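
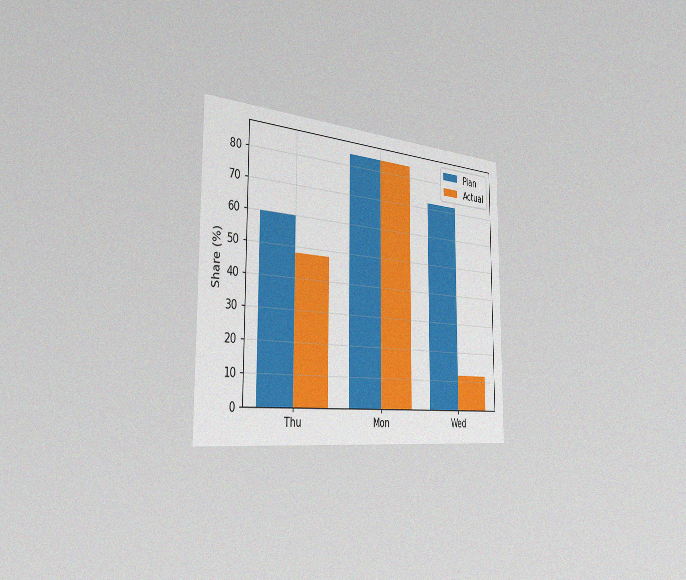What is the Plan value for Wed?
The chart is viewed slightly from the left, with some photo noise. The Plan bar at Wed reaches 72% on the y-axis.

72%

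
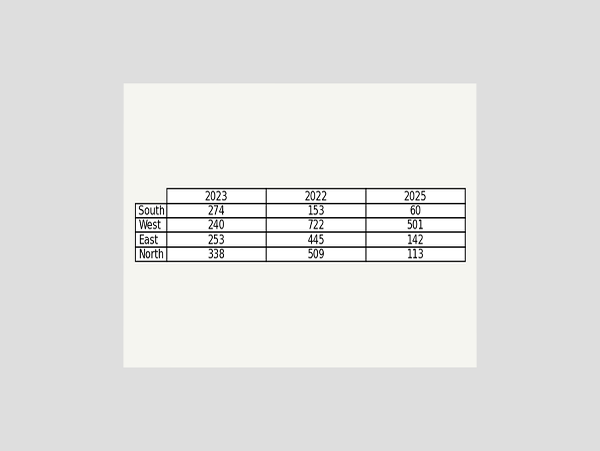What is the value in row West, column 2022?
722

The chart is viewed at a slight angle. The (West, 2022) cell reads 722.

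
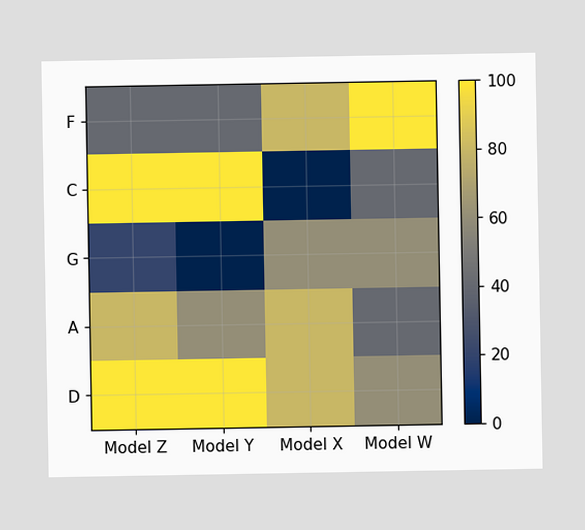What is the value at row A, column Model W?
40

Matching cell (A, Model W) against the colorbar gives 40.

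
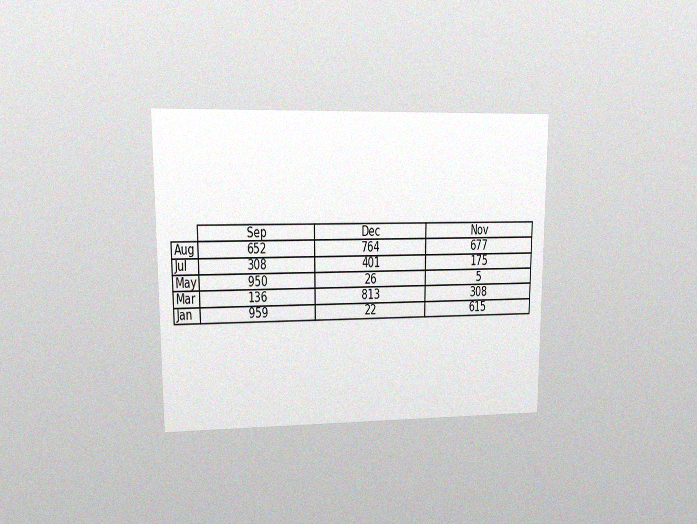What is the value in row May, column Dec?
26

The chart is viewed at a slight angle, with some photo noise. The (May, Dec) cell reads 26.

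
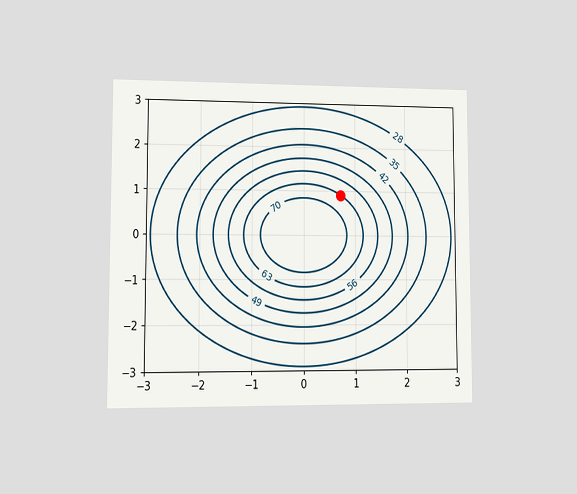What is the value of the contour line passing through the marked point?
63

The chart is viewed at a slight angle. The marked point sits on the contour labelled 63.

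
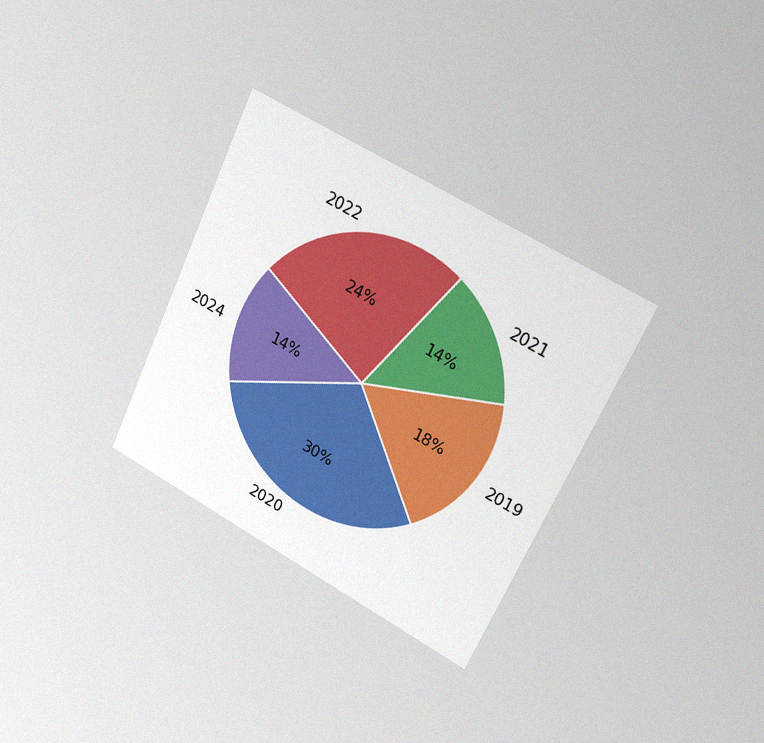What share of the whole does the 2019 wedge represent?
18%

The chart is tilted about 25° clockwise and viewed slightly from the right, with some photo noise. The 2019 slice takes up 18% of the pie.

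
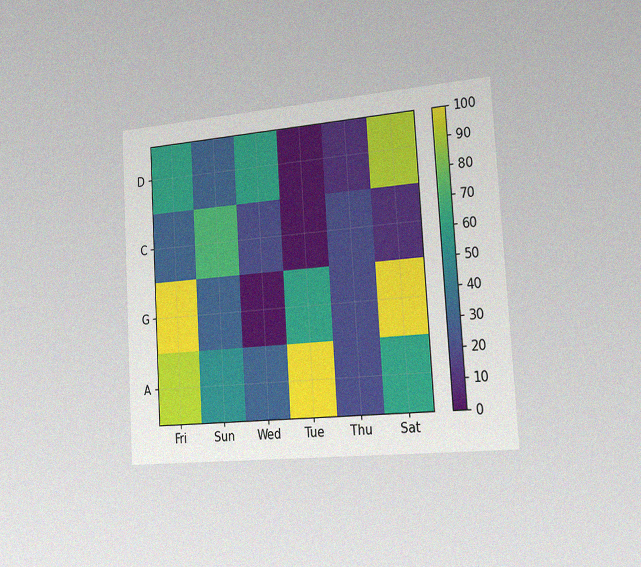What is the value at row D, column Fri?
The chart is tilted about 3° counter-clockwise and viewed slightly from the right, with some photo noise. Matching cell (D, Fri) against the colorbar gives 60.

60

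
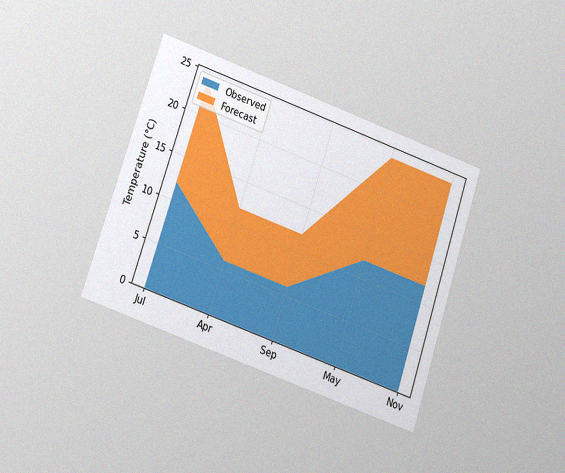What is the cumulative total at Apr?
The chart is tilted about 19° clockwise and viewed at a slight angle, with some photo noise. The stacked total at Apr reaches 12°C.

12°C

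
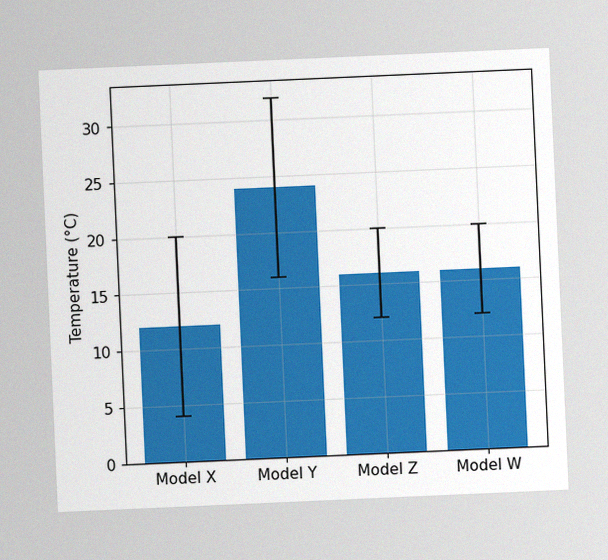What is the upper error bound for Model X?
The chart is tilted about 3° counter-clockwise, with some photo noise. The Model X bar's upper whisker reaches 20°C.

20°C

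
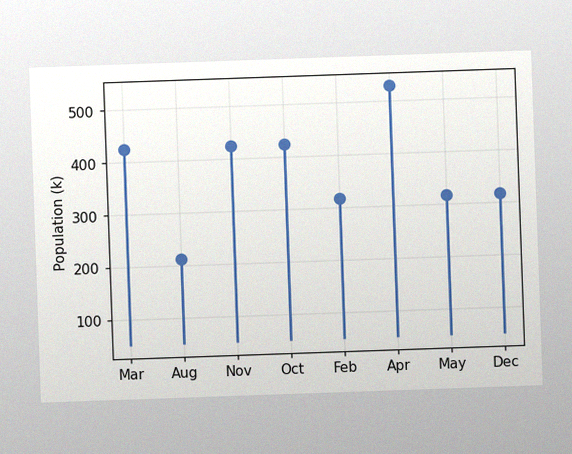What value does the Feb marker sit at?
318k

The chart is tilted about 2° counter-clockwise, with some photo noise. The Feb marker sits at 318k.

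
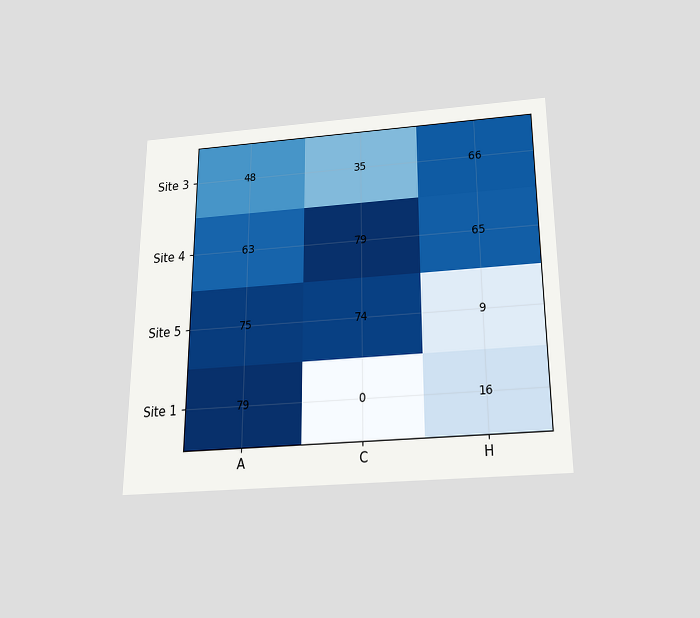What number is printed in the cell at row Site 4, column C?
The chart is viewed slightly from below. The (Site 4, C) cell reads 79.

79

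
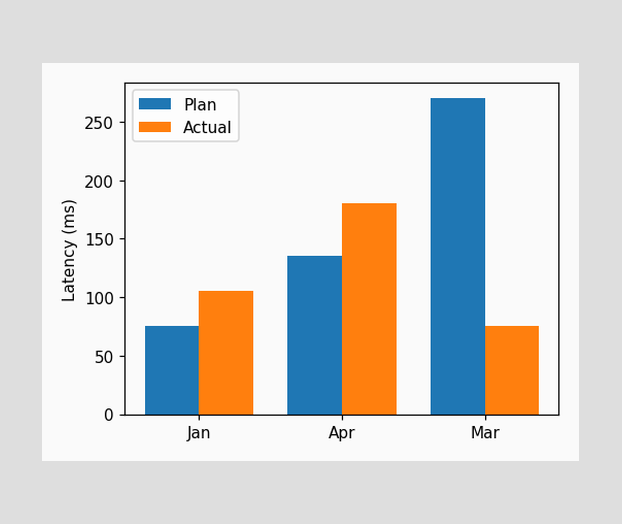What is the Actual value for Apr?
The Actual bar at Apr reaches 180ms on the y-axis.

180ms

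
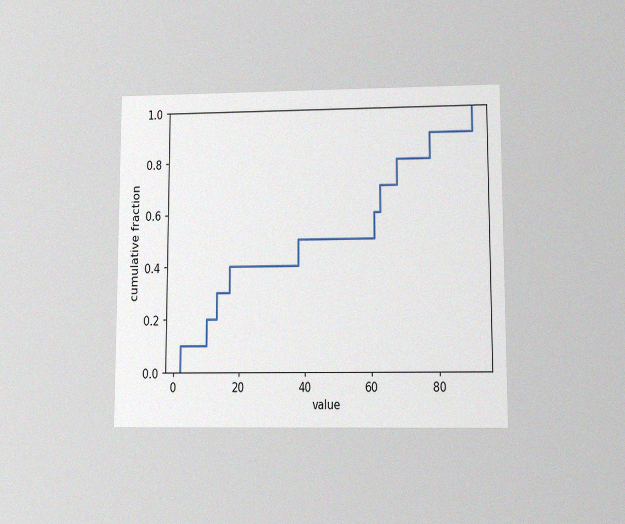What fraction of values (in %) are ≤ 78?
The chart is viewed at a slight angle, with some photo noise. At x=78 the ECDF step is at 90%.

90%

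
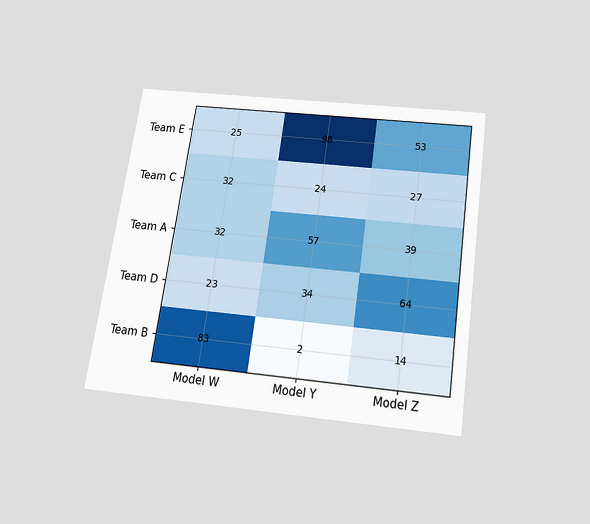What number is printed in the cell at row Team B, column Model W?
The chart is tilted about 8° clockwise and viewed slightly from below. The (Team B, Model W) cell reads 83.

83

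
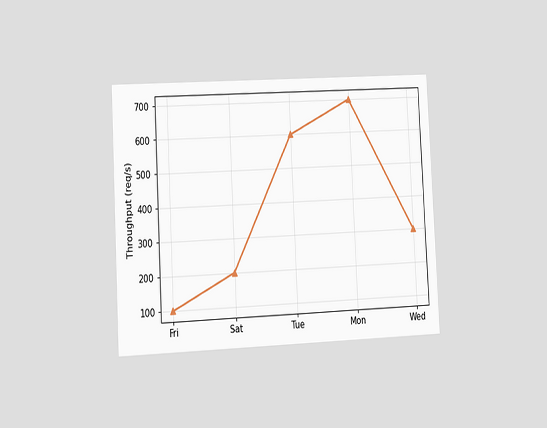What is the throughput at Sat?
The chart is tilted about 3° counter-clockwise and viewed slightly from the left. At Sat, the line is at 200req/s.

200req/s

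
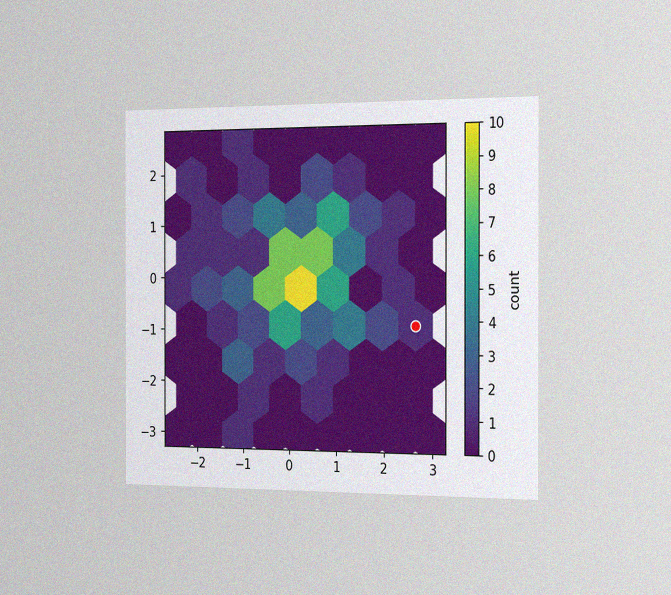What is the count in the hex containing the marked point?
The chart is viewed slightly from the right, with some photo noise. The marked hex reads 1 on the colorbar.

1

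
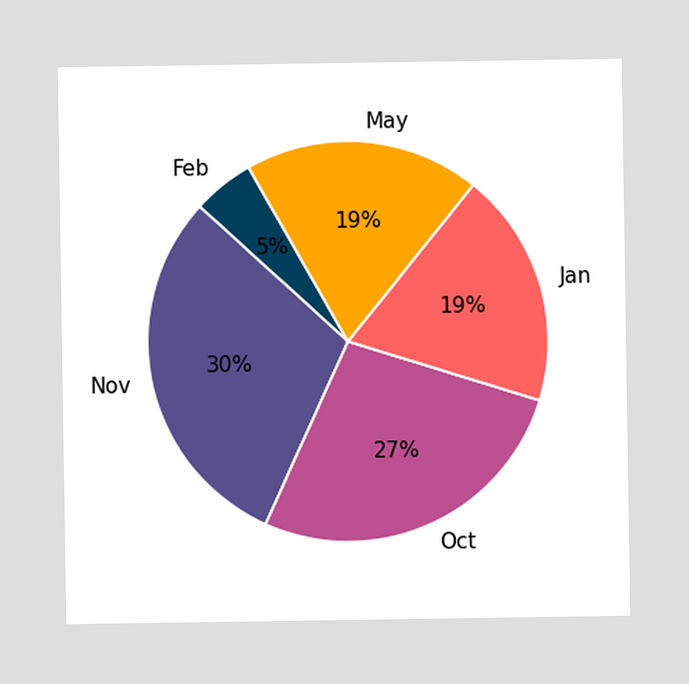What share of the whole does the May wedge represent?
The May slice takes up 19% of the pie.

19%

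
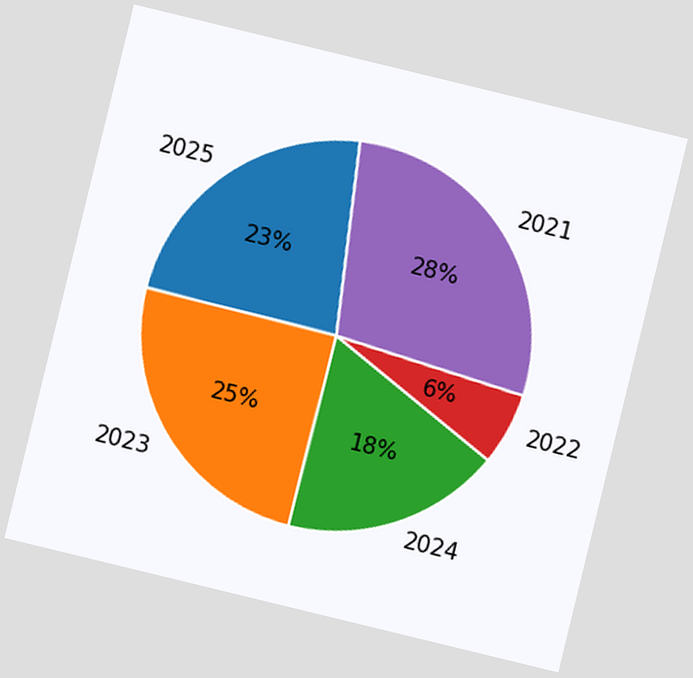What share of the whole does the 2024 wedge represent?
The chart is tilted about 14° clockwise. The 2024 slice takes up 18% of the pie.

18%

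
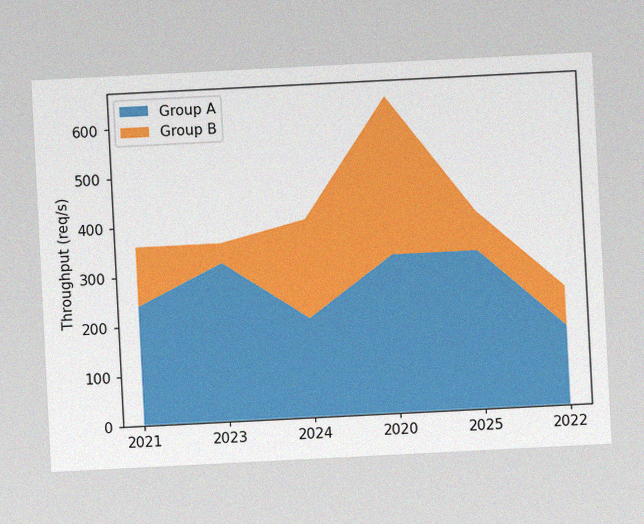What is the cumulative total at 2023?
The chart is tilted about 3° counter-clockwise, with some photo noise. The stacked total at 2023 reaches 360req/s.

360req/s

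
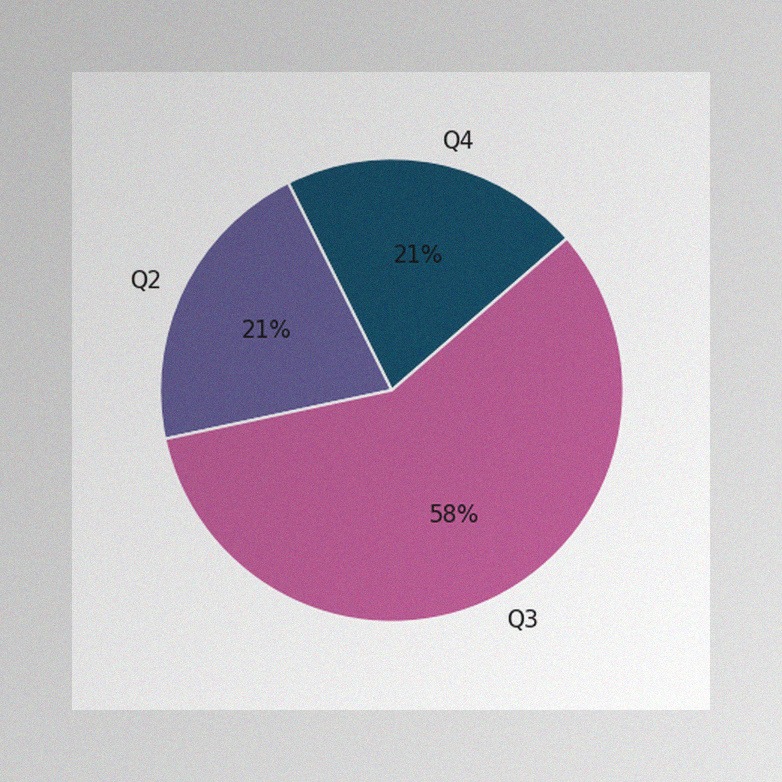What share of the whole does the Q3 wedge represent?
58%

The image has some photo noise and uneven lighting. The Q3 slice takes up 58% of the pie.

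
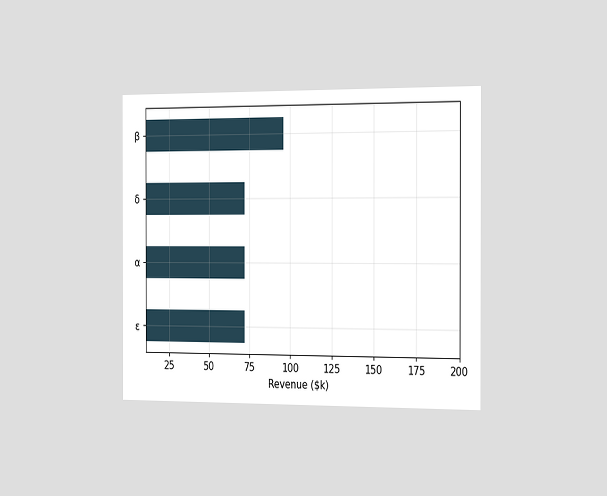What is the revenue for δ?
The chart is viewed slightly from the right. Reading along the chart's x-axis, the δ bar reaches $72k.

$72k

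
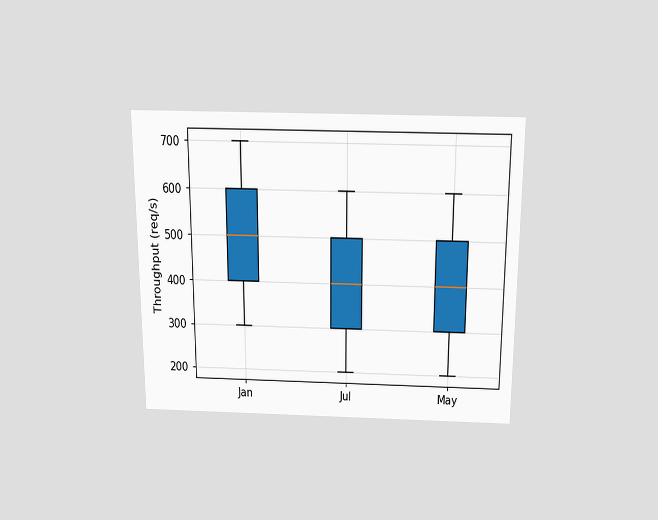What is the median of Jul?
The chart is viewed slightly from above. The median line in the Jul box sits at 400req/s.

400req/s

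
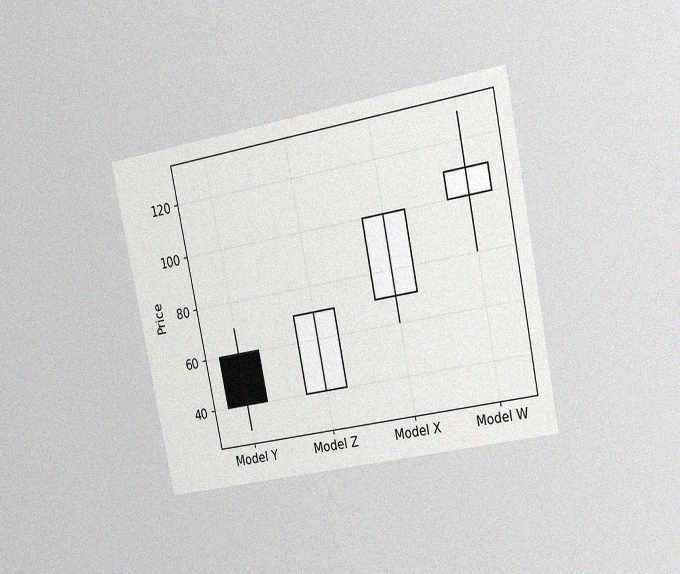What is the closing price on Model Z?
The chart is tilted about 11° counter-clockwise and viewed slightly from the right, with some photo noise. The Model Z candle closes at 70.

70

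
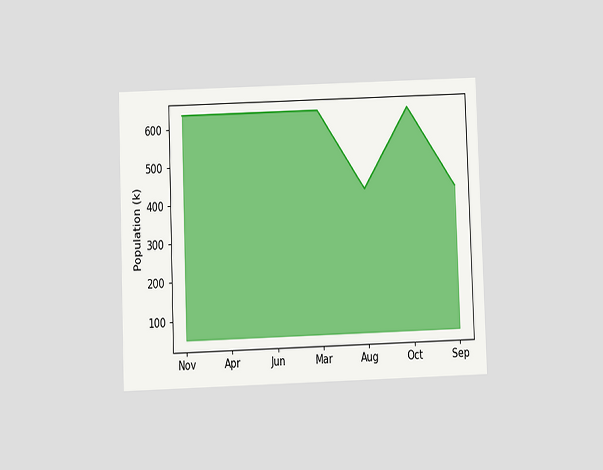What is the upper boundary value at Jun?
The chart is tilted about 2° counter-clockwise and viewed slightly from below. At Jun the upper boundary is at 636k.

636k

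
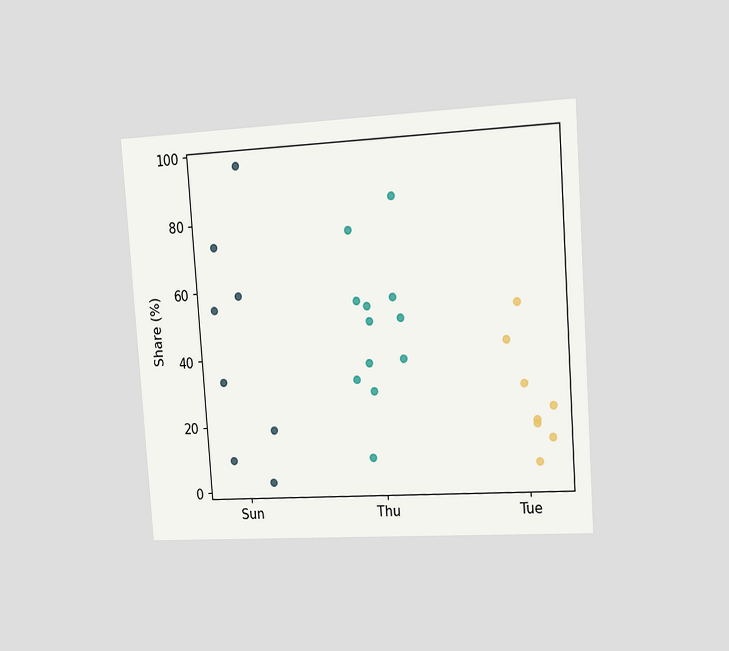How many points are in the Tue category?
The chart is tilted about 4° counter-clockwise and viewed slightly from the right. Counting the markers in the Tue column gives 8.

8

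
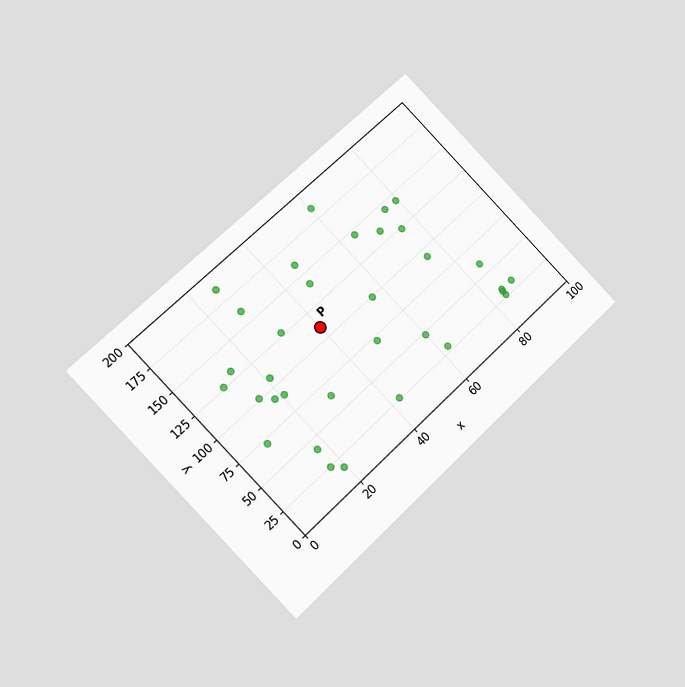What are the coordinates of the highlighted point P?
The chart is tilted about 44° counter-clockwise and viewed slightly from the left. Following the gridlines from P to each axis, P sits at (40, 110).

(40, 110)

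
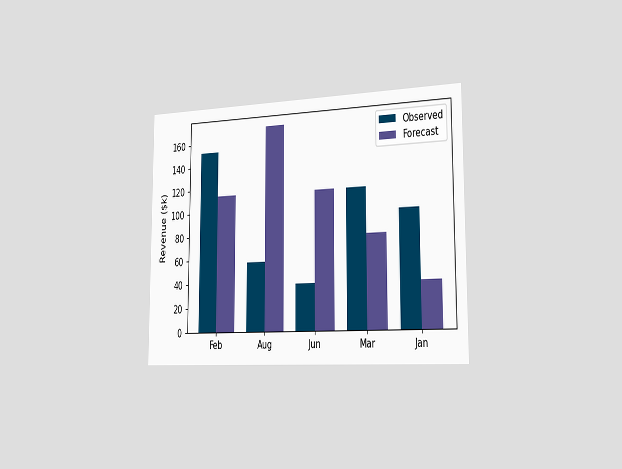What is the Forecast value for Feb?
$114k

The chart is viewed slightly from the right. The Forecast bar at Feb reaches $114k on the y-axis.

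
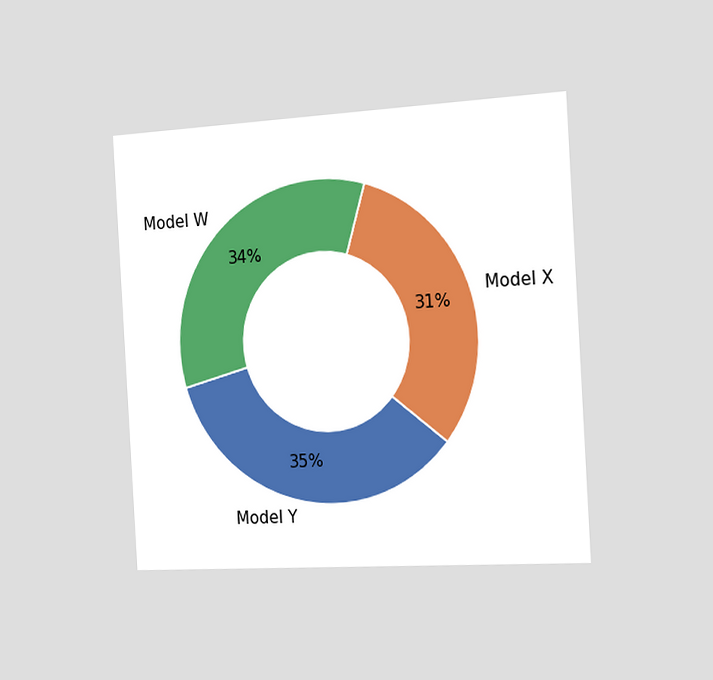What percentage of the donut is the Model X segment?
The chart is tilted about 3° counter-clockwise and viewed slightly from the right. The Model X segment takes up 31% of the ring.

31%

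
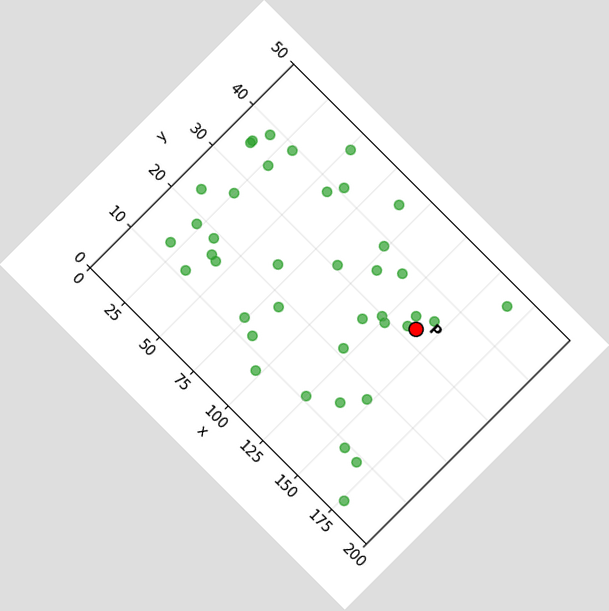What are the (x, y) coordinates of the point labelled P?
(140, 32.5)

The chart is tilted about 45° clockwise. Following the gridlines from P to each axis, P sits at (140, 32.5).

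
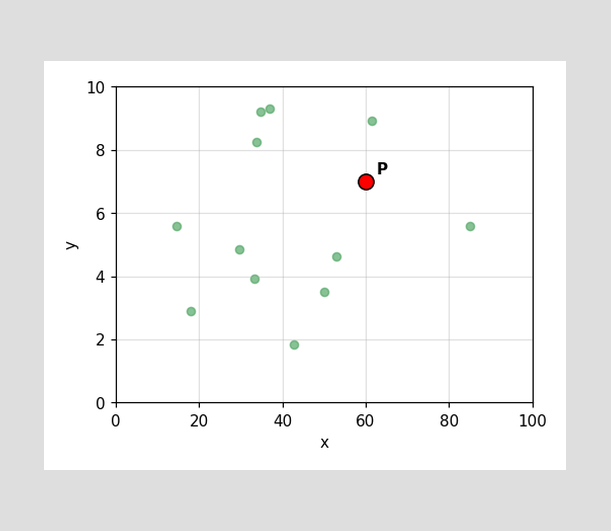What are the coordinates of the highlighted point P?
(60, 7)

Following the gridlines from P to each axis, P sits at (60, 7).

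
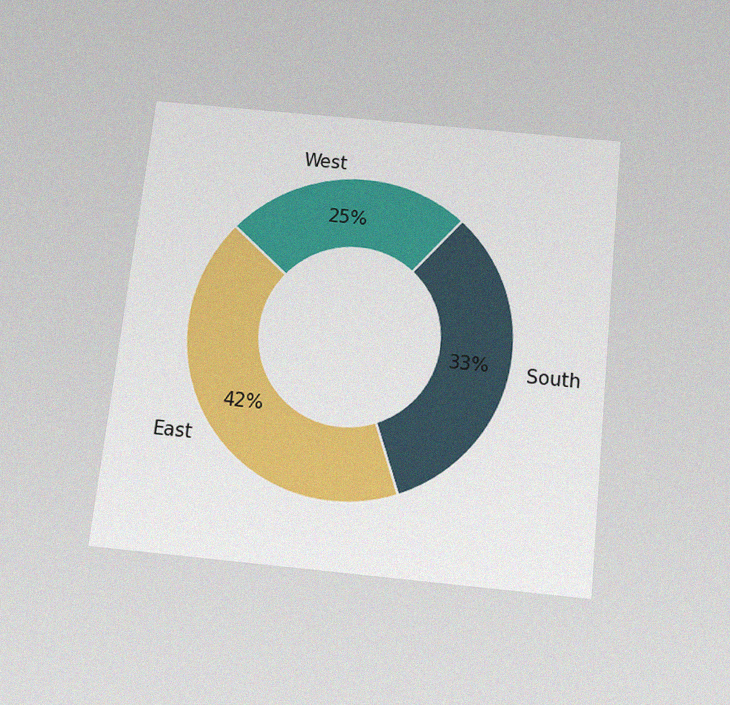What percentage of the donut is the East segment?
42%

The chart is tilted about 6° clockwise and viewed slightly from below, with some photo noise. The East segment takes up 42% of the ring.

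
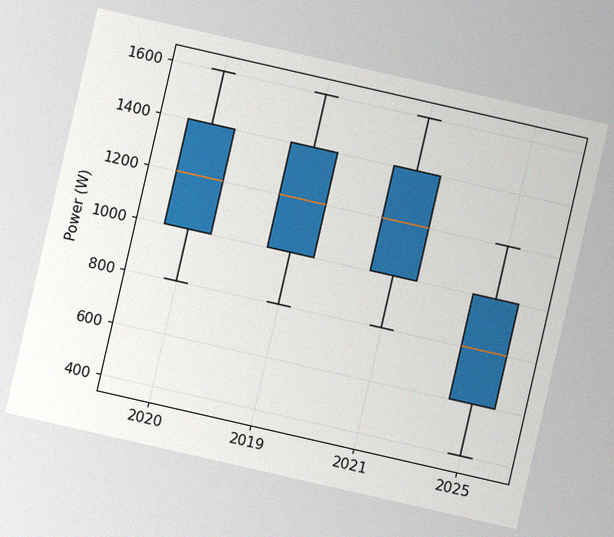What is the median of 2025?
800W

The chart is tilted about 13° clockwise, with some photo noise. The median line in the 2025 box sits at 800W.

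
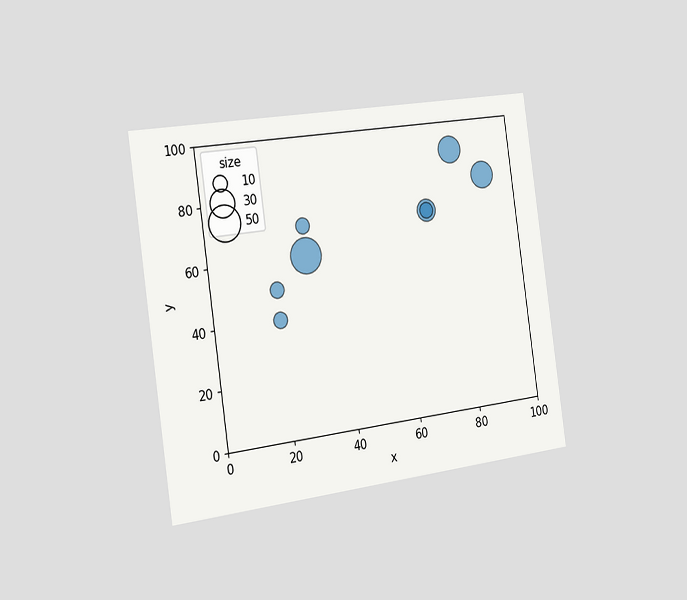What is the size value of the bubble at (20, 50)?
The chart is tilted about 8° counter-clockwise and viewed slightly from the left. Matching the bubble at (20, 50) against the size legend gives 10.

10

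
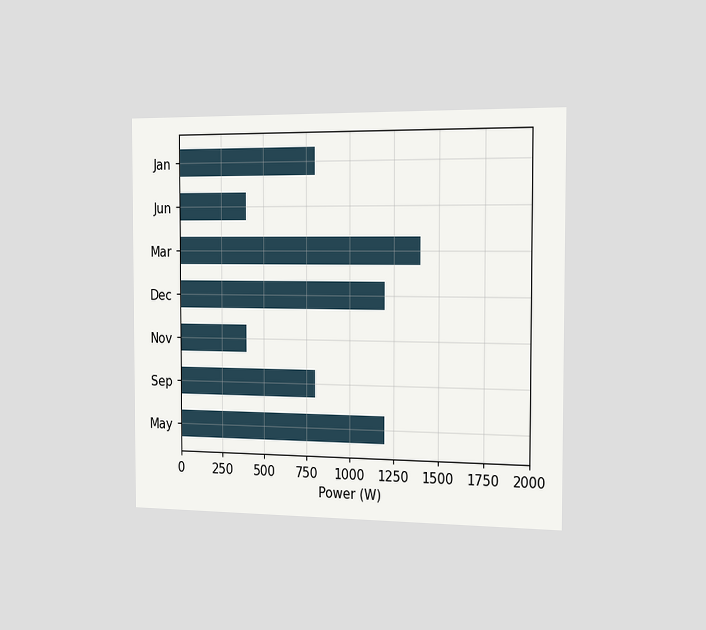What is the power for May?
The chart is viewed slightly from the right. Reading along the chart's x-axis, the May bar reaches 1200W.

1200W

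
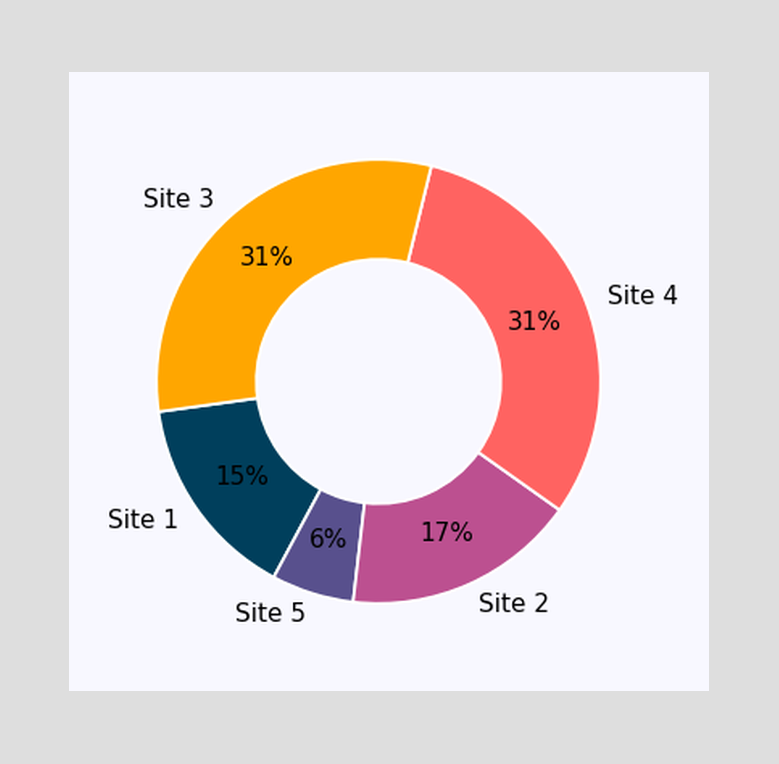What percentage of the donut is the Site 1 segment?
The Site 1 segment takes up 15% of the ring.

15%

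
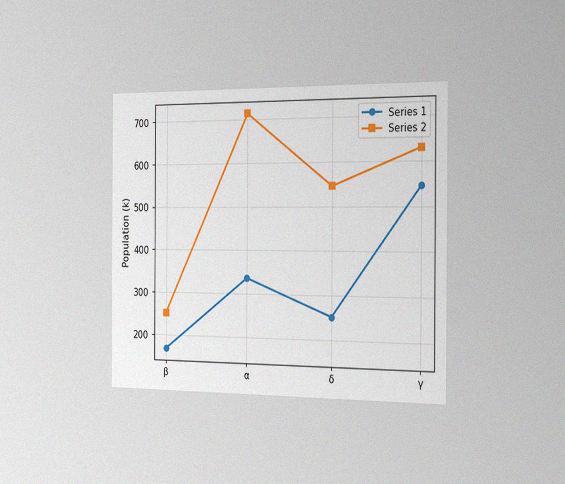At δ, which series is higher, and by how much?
Series 2, by 294k

The chart is viewed slightly from the right, with some photo noise. At δ, Series 2 sits above the other line by 294k.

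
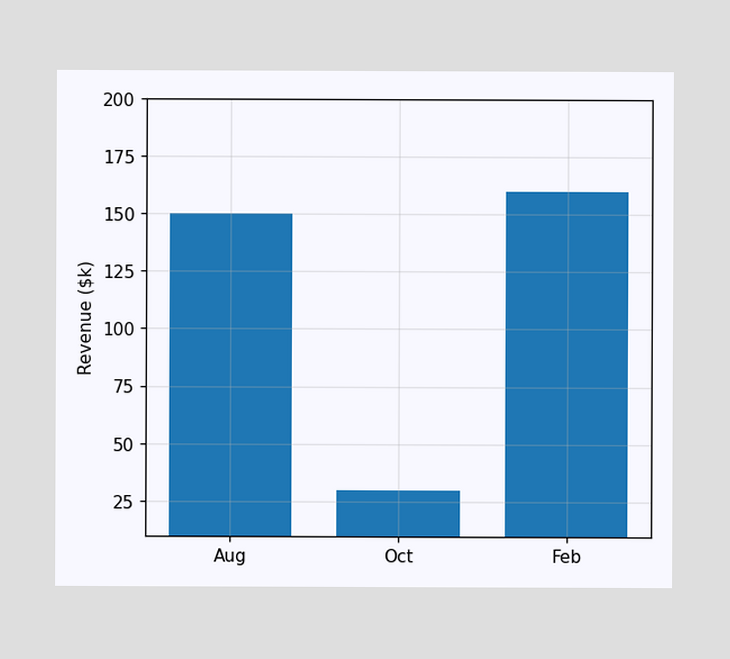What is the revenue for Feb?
Reading along the chart's y-axis, the Feb bar reaches $160k.

$160k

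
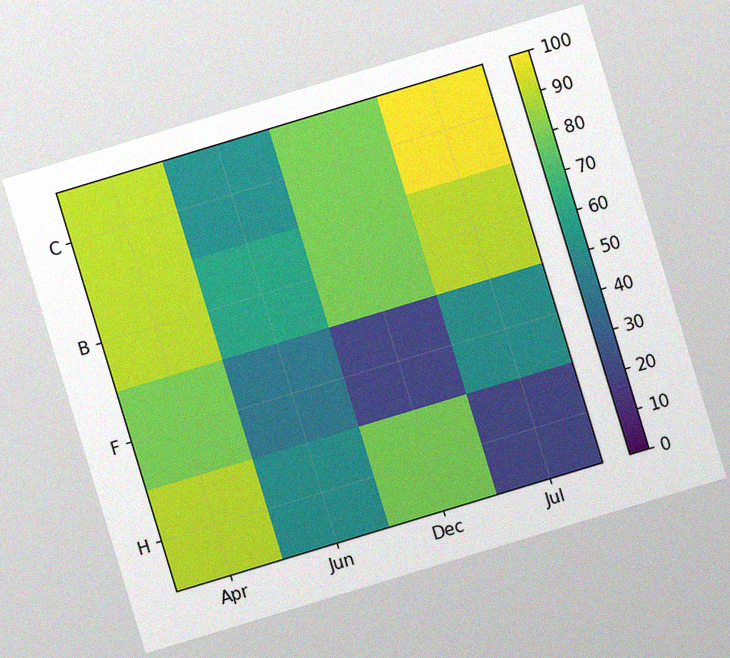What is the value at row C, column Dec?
80

The chart is tilted about 17° counter-clockwise, with some photo noise. Matching cell (C, Dec) against the colorbar gives 80.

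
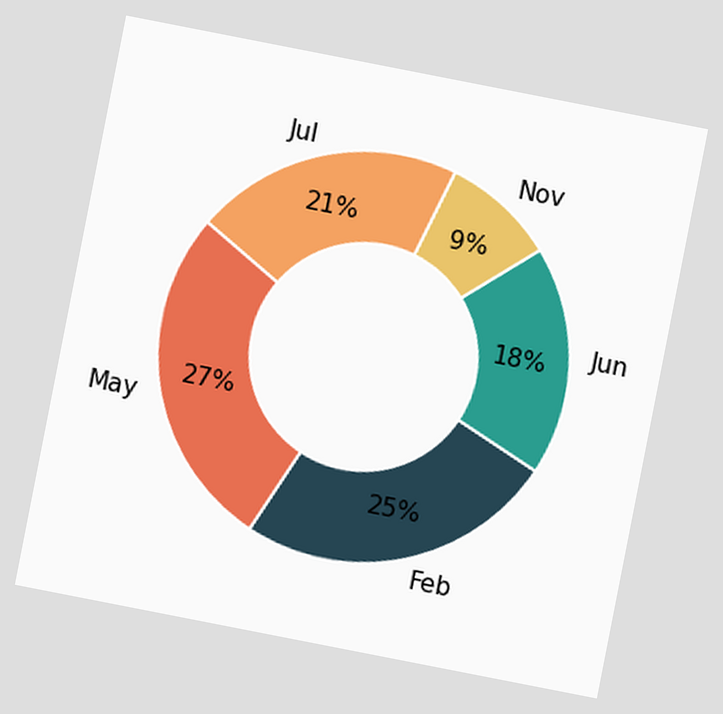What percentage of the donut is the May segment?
The chart is tilted about 11° clockwise. The May segment takes up 27% of the ring.

27%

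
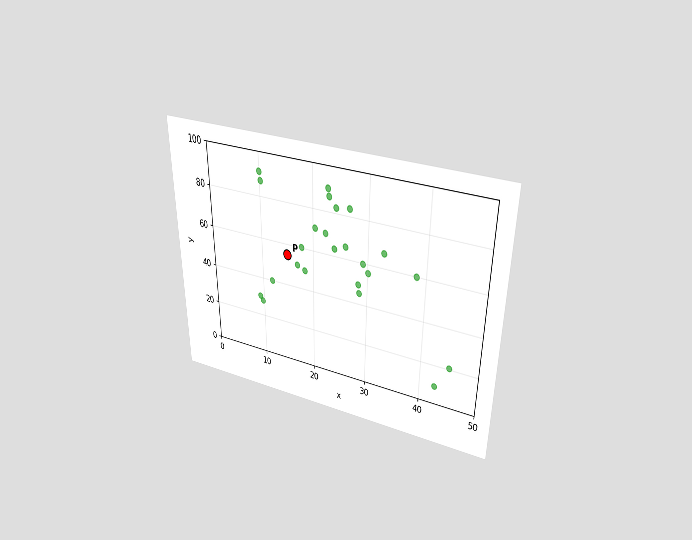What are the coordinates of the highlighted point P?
(15, 55)

The chart is viewed slightly from above. Following the gridlines from P to each axis, P sits at (15, 55).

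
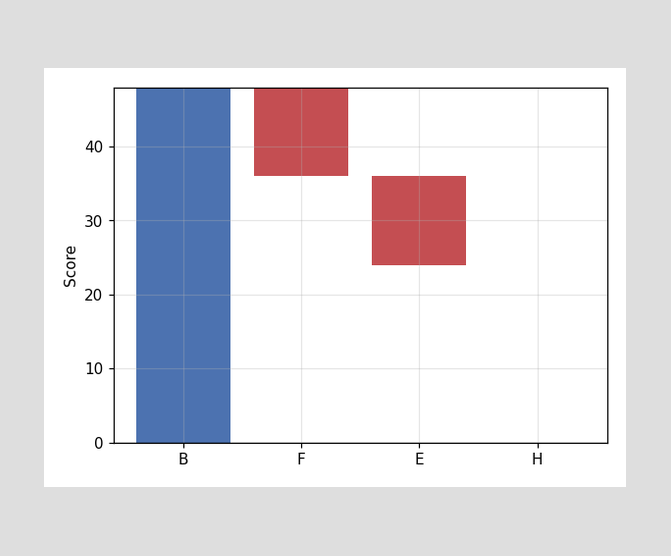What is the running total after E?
After E the running total reaches 24.

24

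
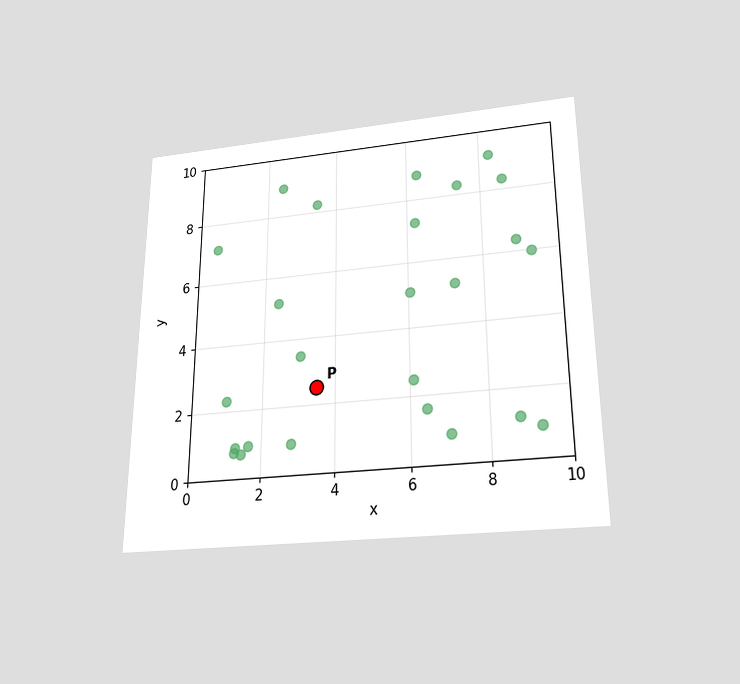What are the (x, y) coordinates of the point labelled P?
(3.5, 2.5)

The chart is viewed slightly from below. Following the gridlines from P to each axis, P sits at (3.5, 2.5).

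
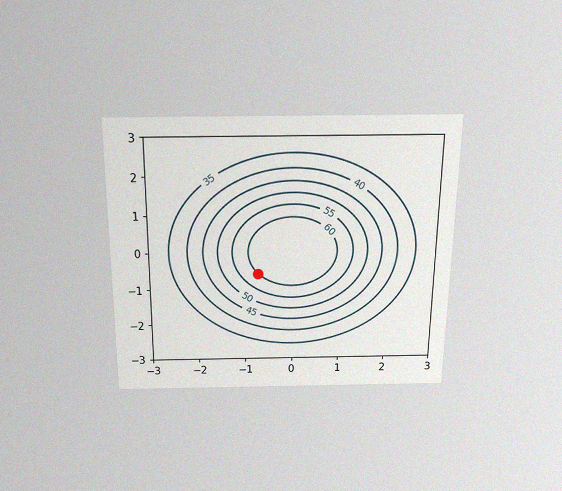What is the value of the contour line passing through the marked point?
The chart is viewed slightly from above, with some photo noise. The marked point sits on the contour labelled 60.

60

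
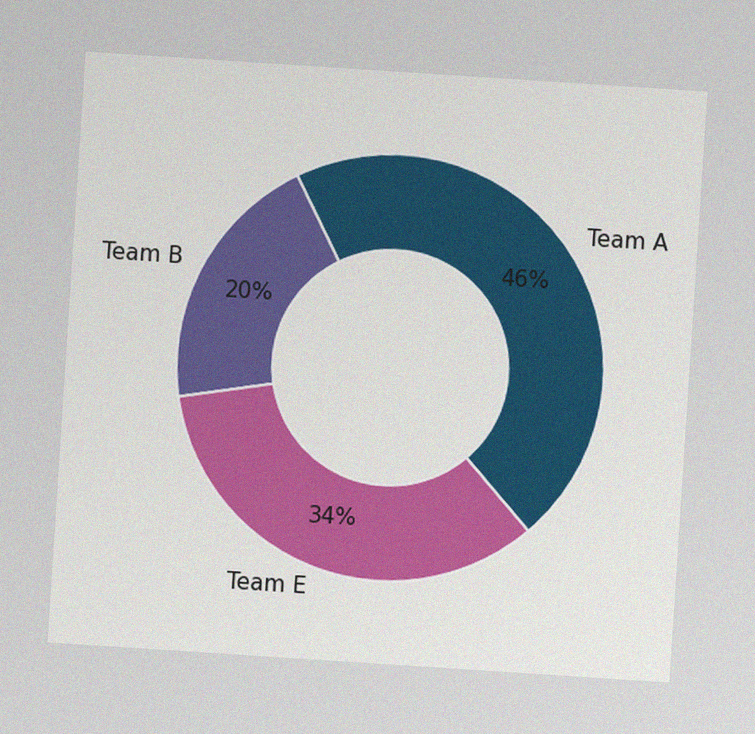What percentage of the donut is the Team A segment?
46%

The chart is tilted about 4° clockwise, with some photo noise. The Team A segment takes up 46% of the ring.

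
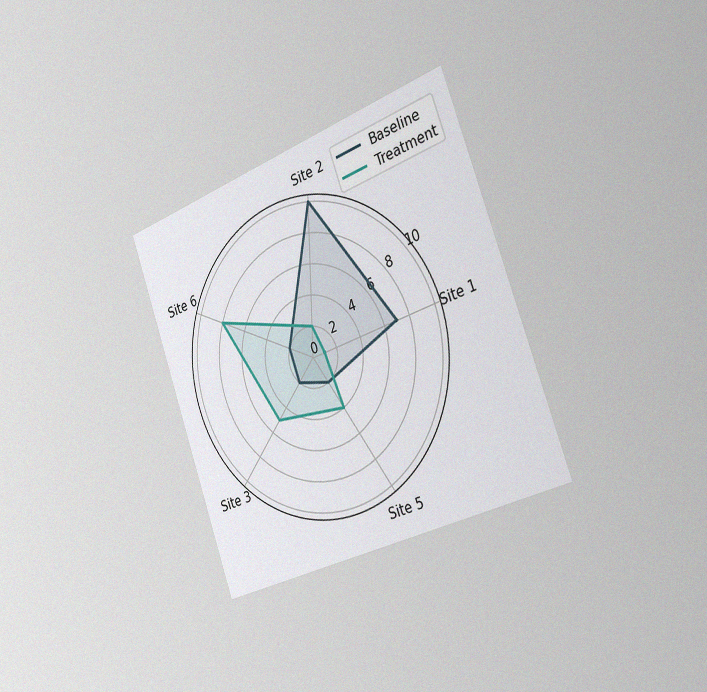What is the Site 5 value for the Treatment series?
4

The chart is tilted about 20° counter-clockwise and viewed slightly from the right, with some photo noise. On the Site 5 axis, Treatment reaches 4.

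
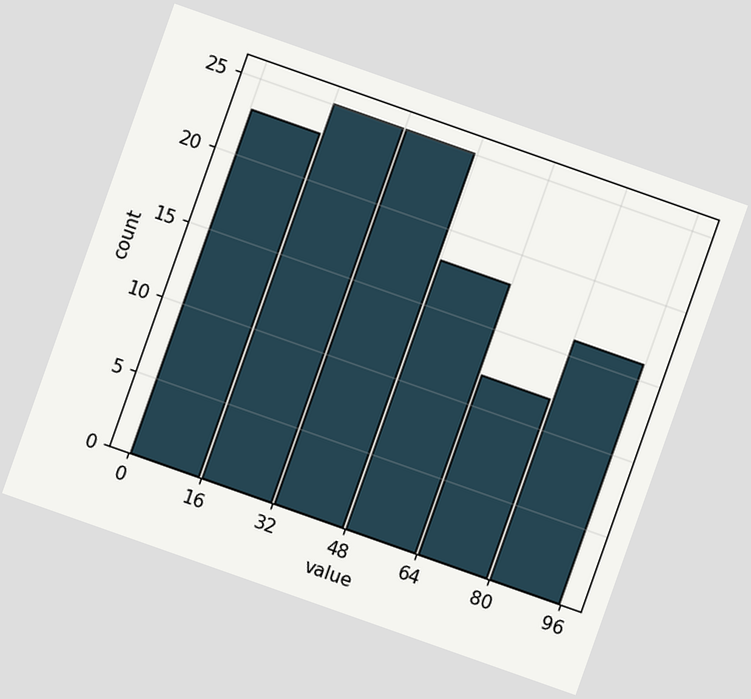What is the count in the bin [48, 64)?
18

The chart is tilted about 19° clockwise. The [48, 64) bin has height 18.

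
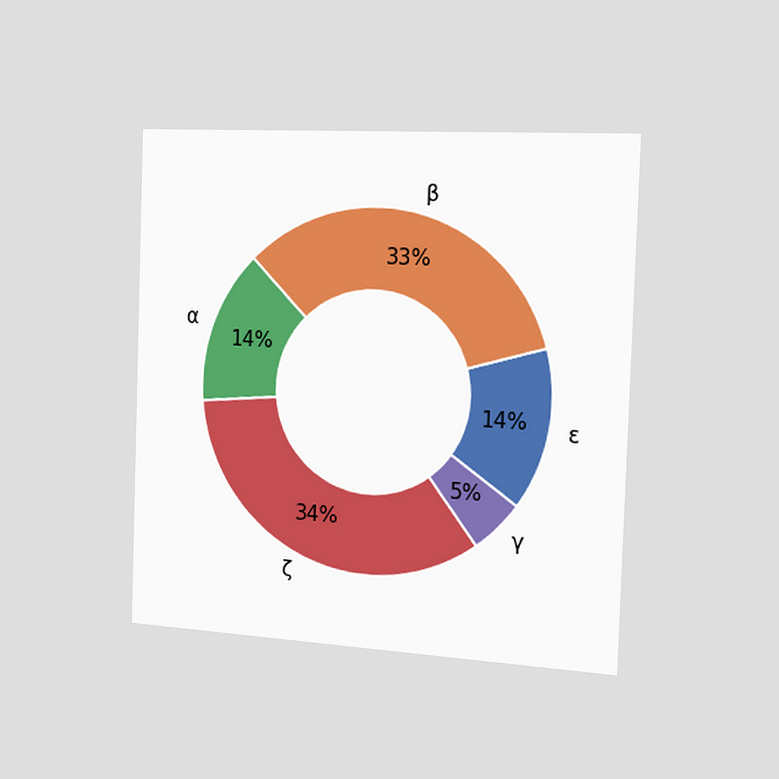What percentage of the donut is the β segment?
33%

The chart is viewed slightly from the right. The β segment takes up 33% of the ring.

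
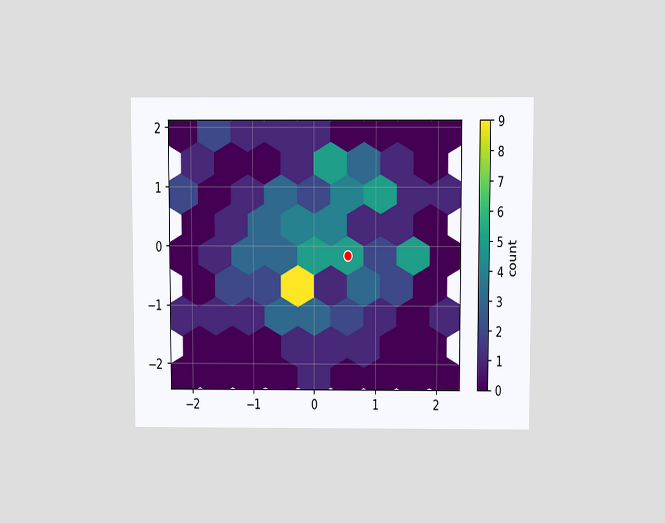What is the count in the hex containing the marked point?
5

The chart is viewed slightly from above. The marked hex reads 5 on the colorbar.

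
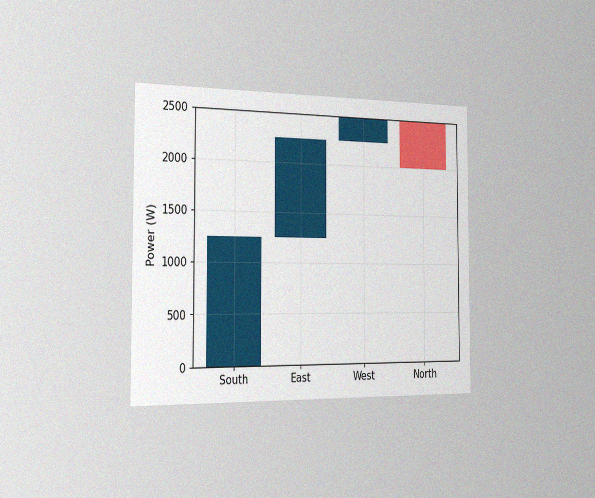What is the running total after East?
2250W

The chart is viewed slightly from the left, with some photo noise. After East the running total reaches 2250W.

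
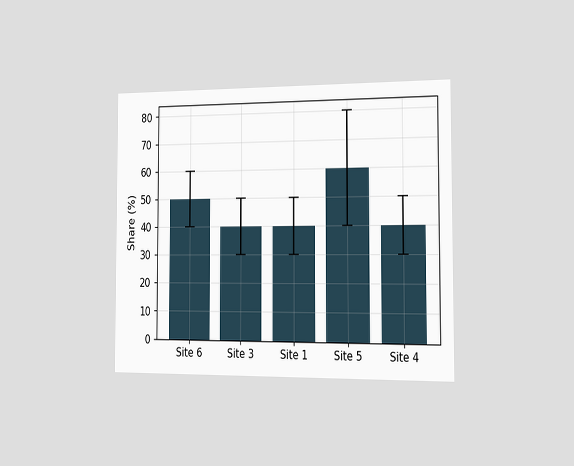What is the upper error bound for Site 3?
The chart is viewed slightly from the right. The Site 3 bar's upper whisker reaches 50%.

50%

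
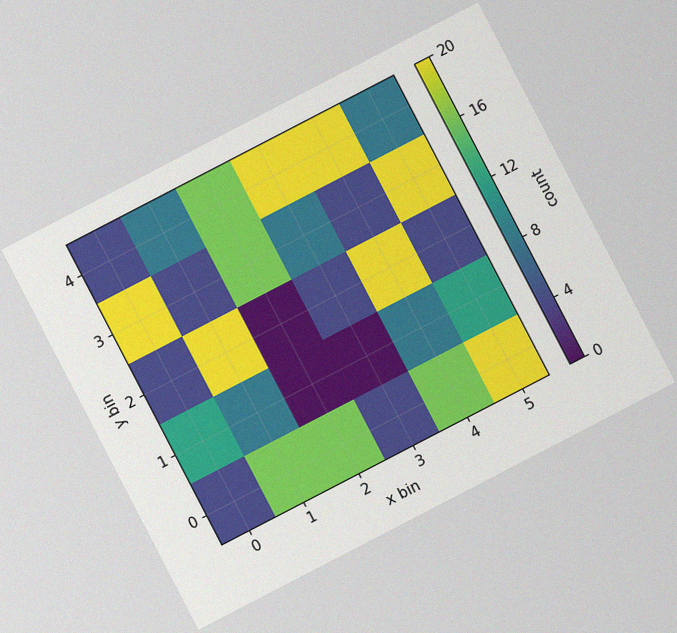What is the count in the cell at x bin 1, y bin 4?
8

The chart is tilted about 27° counter-clockwise, with some photo noise. Matching the cell (1, 4) against the colorbar gives 8.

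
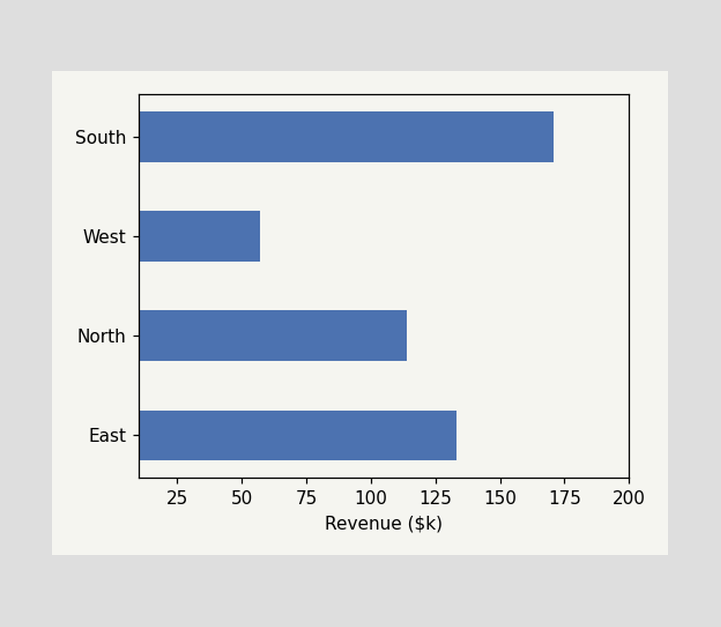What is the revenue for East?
$133k

Reading along the chart's x-axis, the East bar reaches $133k.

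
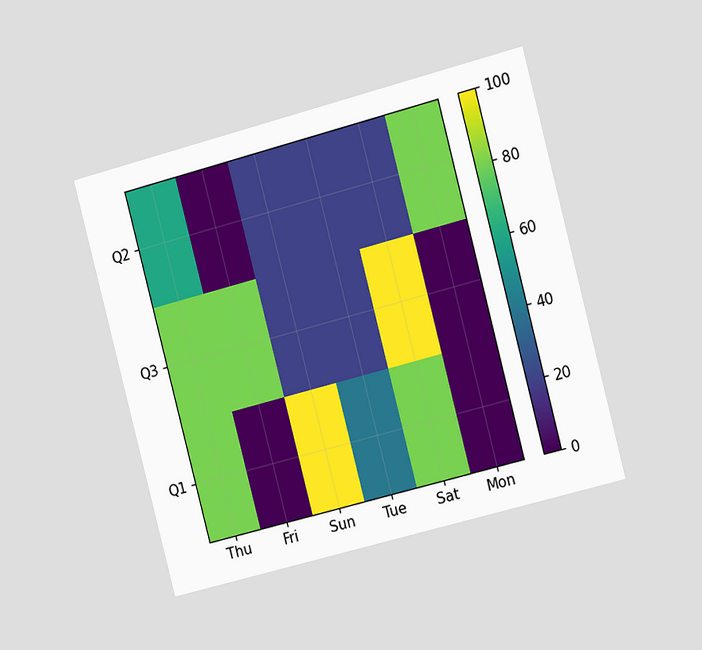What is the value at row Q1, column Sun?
100

The chart is tilted about 15° counter-clockwise and viewed slightly from the right. Matching cell (Q1, Sun) against the colorbar gives 100.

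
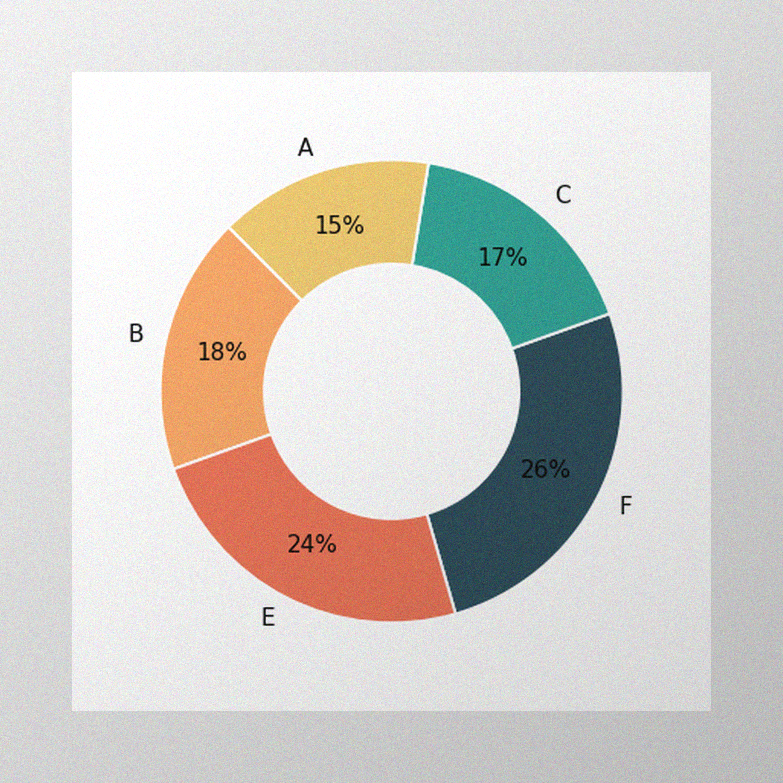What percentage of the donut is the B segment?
The image has some photo noise and uneven lighting. The B segment takes up 18% of the ring.

18%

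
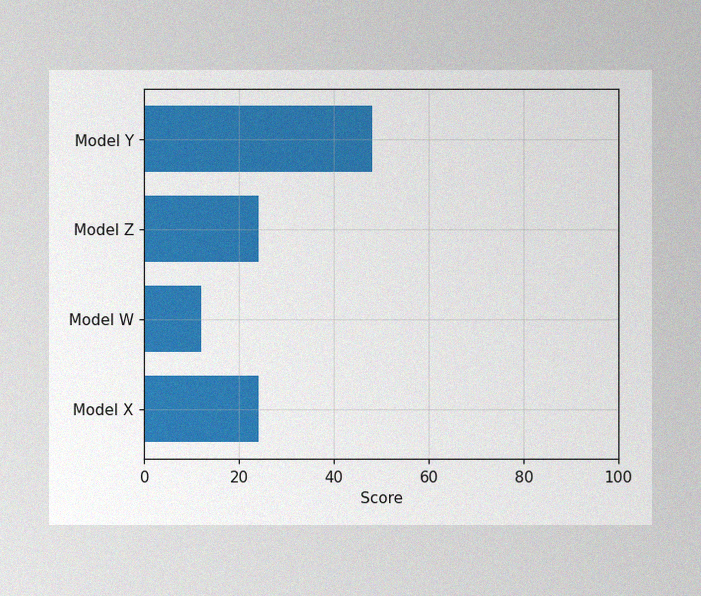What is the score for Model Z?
24

The image has some photo noise and uneven lighting. Reading along the chart's x-axis, the Model Z bar reaches 24.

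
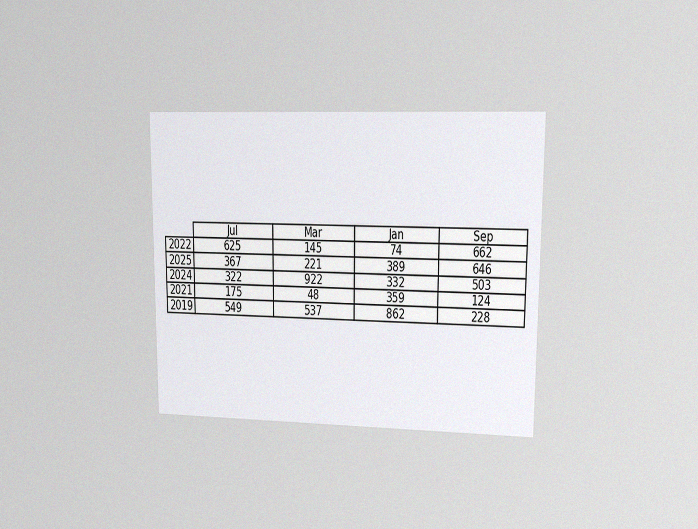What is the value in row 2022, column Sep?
The chart is viewed at a slight angle, with some photo noise. The (2022, Sep) cell reads 662.

662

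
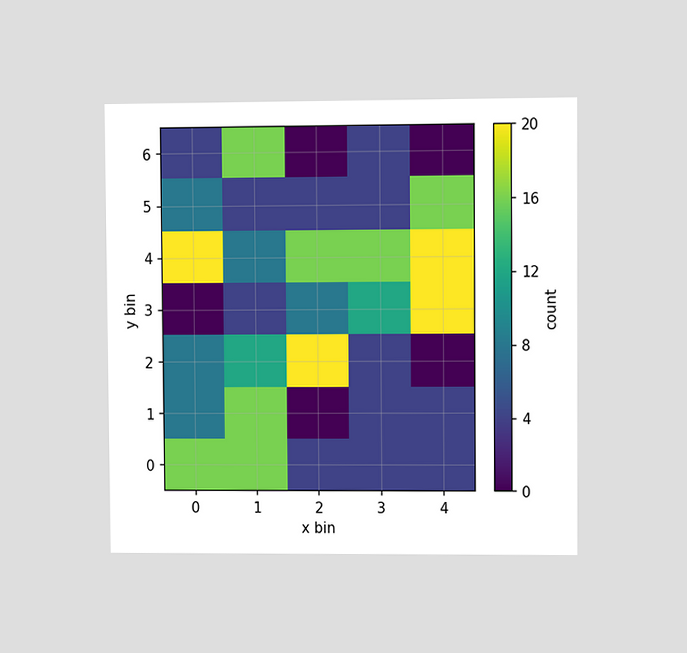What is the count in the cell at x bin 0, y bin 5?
The chart is viewed at a slight angle. Matching the cell (0, 5) against the colorbar gives 8.

8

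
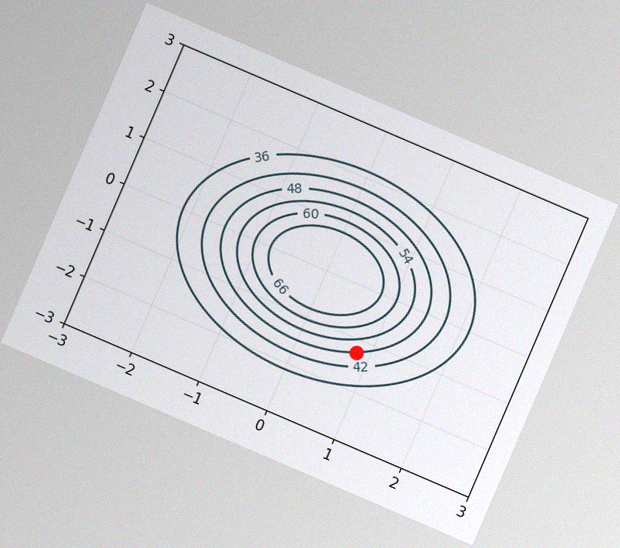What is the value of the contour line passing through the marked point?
48

The chart is tilted about 23° clockwise, with some photo noise. The marked point sits on the contour labelled 48.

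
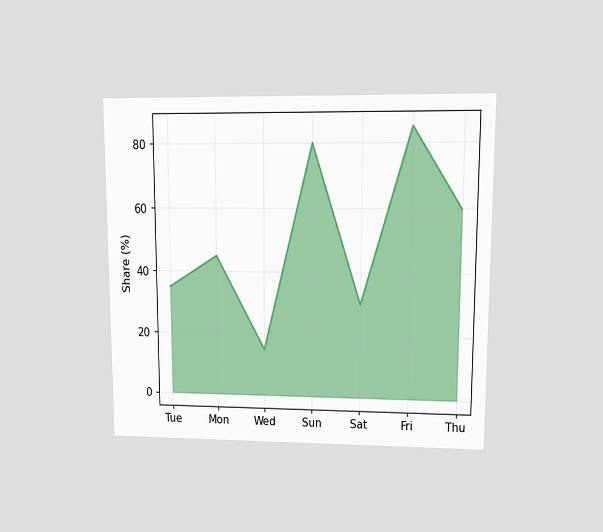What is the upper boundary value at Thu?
The chart is viewed at a slight angle. At Thu the upper boundary is at 60%.

60%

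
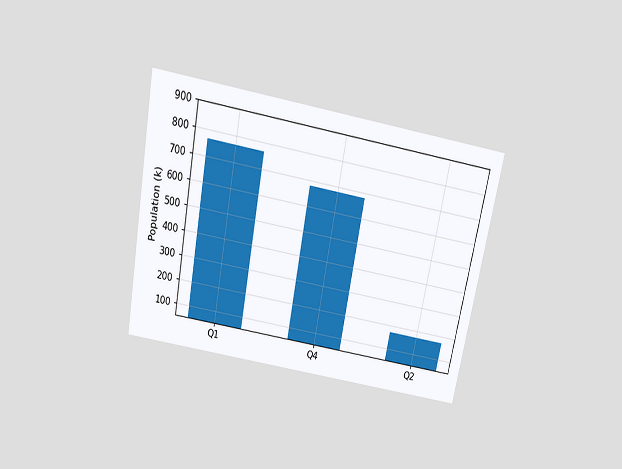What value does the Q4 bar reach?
680k

The chart is tilted about 11° clockwise and viewed slightly from above. Reading along the chart's y-axis, the Q4 bar reaches 680k.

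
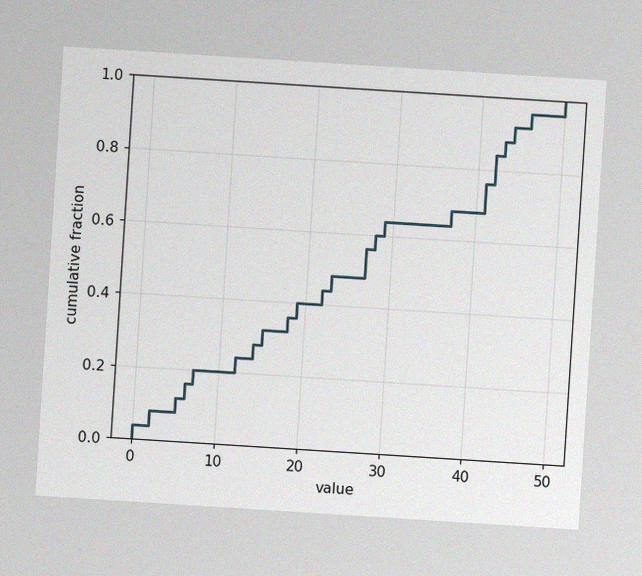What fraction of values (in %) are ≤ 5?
The chart is tilted about 4° clockwise, with some photo noise. At x=5 the ECDF step is at 12%.

12%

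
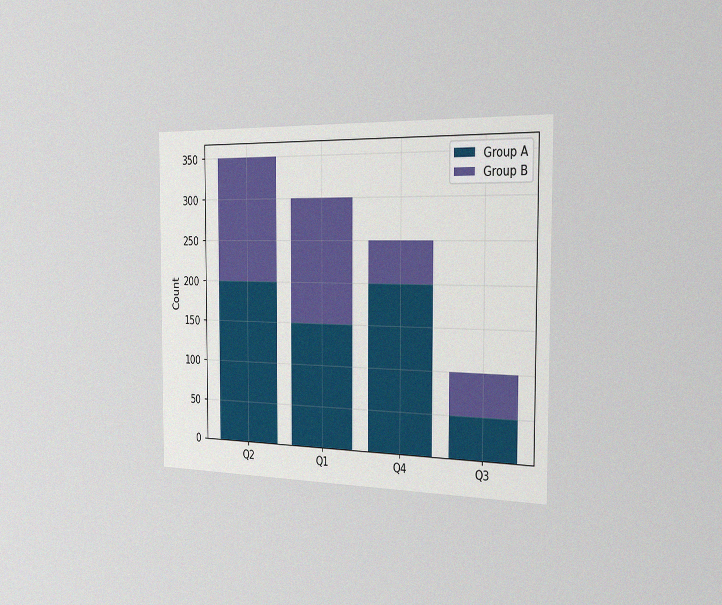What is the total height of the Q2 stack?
350

The chart is viewed slightly from the right, with some photo noise. The Q2 stack's top reaches 350 on the y-axis.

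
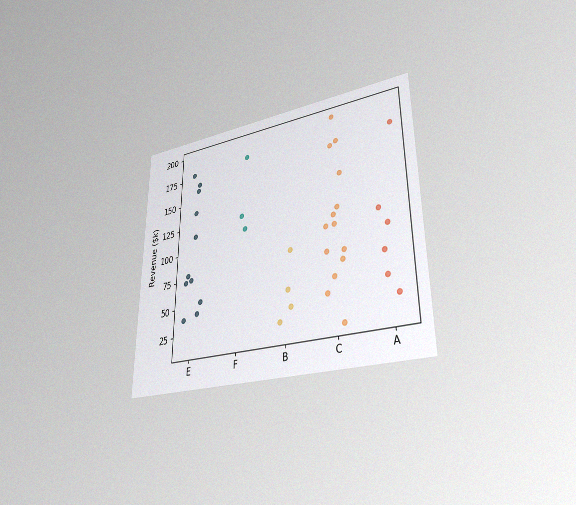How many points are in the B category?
4

The chart is viewed at a slight angle, with some photo noise. Counting the markers in the B column gives 4.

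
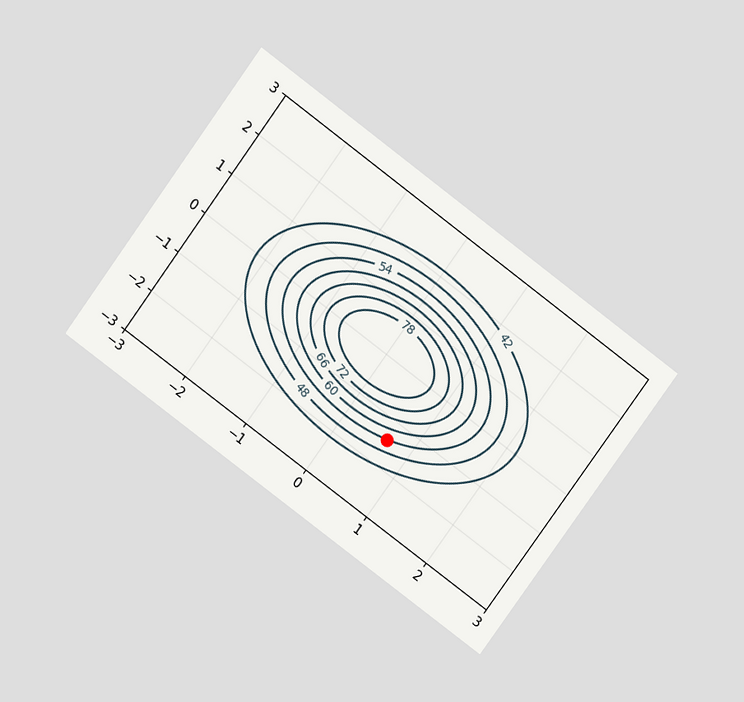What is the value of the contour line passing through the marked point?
The chart is tilted about 36° clockwise and viewed slightly from above. The marked point sits on the contour labelled 54.

54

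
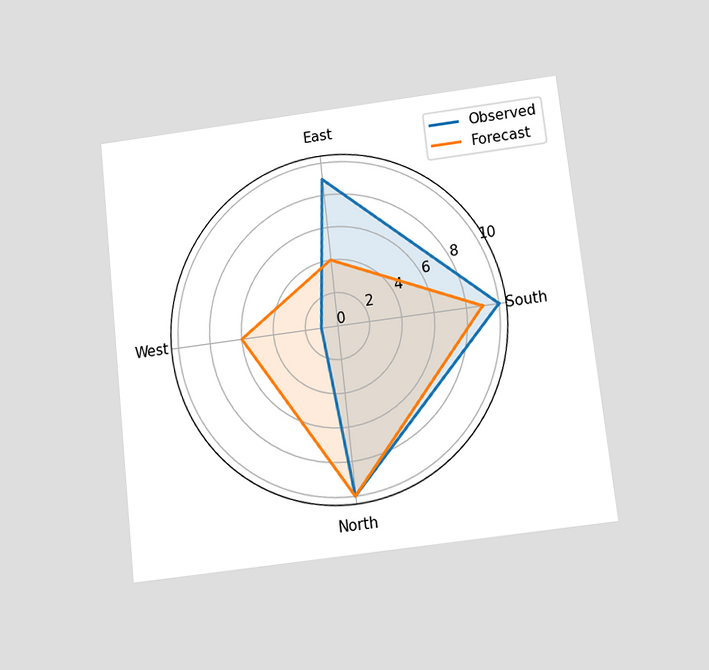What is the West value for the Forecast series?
The chart is tilted about 6° counter-clockwise and viewed slightly from below. On the West axis, Forecast reaches 6.

6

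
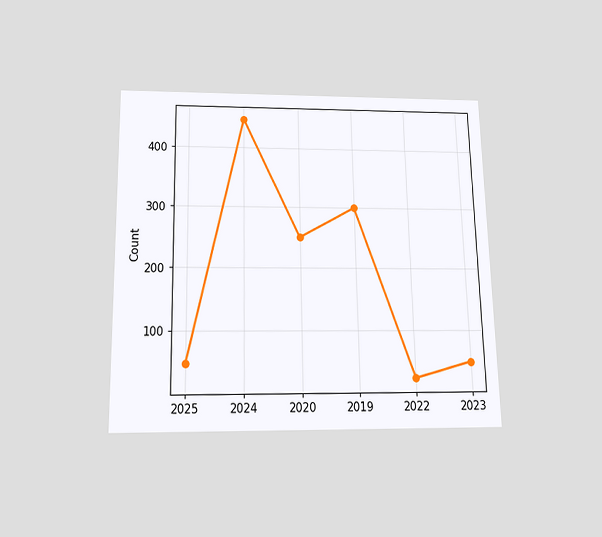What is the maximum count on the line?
450

The chart is viewed slightly from below. The highest point is at 2024, and reading across to the y-axis gives 450.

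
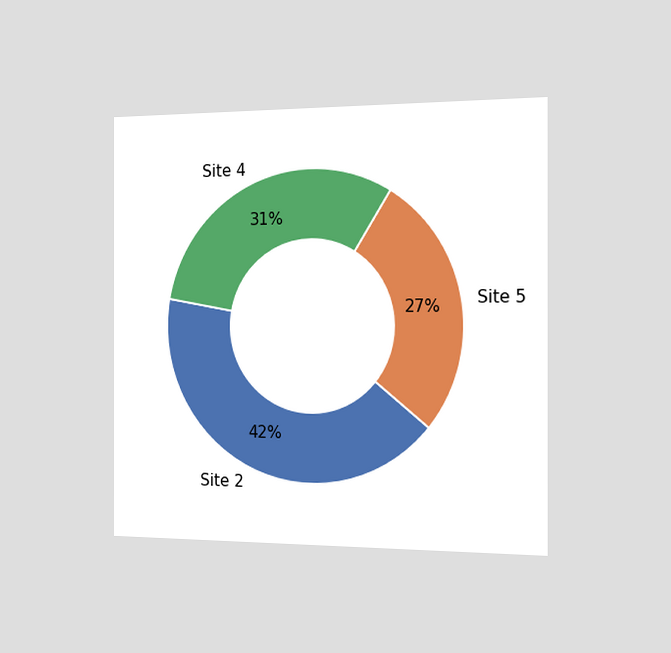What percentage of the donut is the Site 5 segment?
27%

The chart is viewed slightly from the right. The Site 5 segment takes up 27% of the ring.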